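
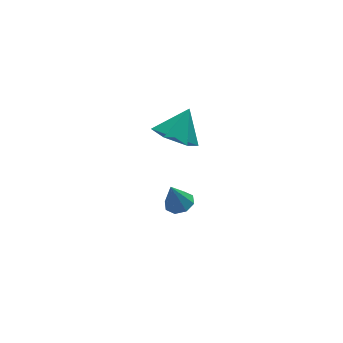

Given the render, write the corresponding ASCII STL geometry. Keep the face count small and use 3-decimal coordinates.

solid 
facet normal -0.549 -0.376 -0.746
outer loop
vertex -2.346 -0.083 1.206
vertex -2.929 -0.5 1.845
vertex -3.115 0.389 1.534
endloop
endfacet
facet normal 0.487 0.867 -0.105
outer loop
vertex -2.346 -0.083 1.206
vertex -3.115 0.389 1.534
vertex -2.171 0.02 2.875
endloop
endfacet
facet normal -0.548 -0.376 -0.747
outer loop
vertex -3.115 0.389 1.534
vertex -2.929 -0.5 1.845
vertex -3.698 -0.028 2.172
endloop
endfacet
facet normal -0.209 0.895 0.394
outer loop
vertex -3.115 0.389 1.534
vertex -3.698 -0.028 2.172
vertex -2.171 0.02 2.875
endloop
endfacet
facet normal -0.549 -0.377 -0.746
outer loop
vertex -3.698 -0.028 2.172
vertex -2.929 -0.5 1.845
vertex -3.511 -0.917 2.484
endloop
endfacet
facet normal -0.413 0.223 0.883
outer loop
vertex -3.698 -0.028 2.172
vertex -3.511 -0.917 2.484
vertex -2.171 0.02 2.875
endloop
endfacet
facet normal -0.549 -0.377 -0.746
outer loop
vertex -3.511 -0.917 2.484
vertex -2.929 -0.5 1.845
vertex -2.742 -1.389 2.156
endloop
endfacet
facet normal 0.079 -0.478 0.875
outer loop
vertex -3.511 -0.917 2.484
vertex -2.742 -1.389 2.156
vertex -2.171 0.02 2.875
endloop
endfacet
facet normal -0.548 -0.377 -0.747
outer loop
vertex -2.742 -1.389 2.156
vertex -2.929 -0.5 1.845
vertex -2.159 -0.972 1.518
endloop
endfacet
facet normal 0.775 -0.507 0.377
outer loop
vertex -2.742 -1.389 2.156
vertex -2.159 -0.972 1.518
vertex -2.171 0.02 2.875
endloop
endfacet
facet normal -0.548 -0.377 -0.746
outer loop
vertex -2.159 -0.972 1.518
vertex -2.929 -0.5 1.845
vertex -2.346 -0.083 1.206
endloop
endfacet
facet normal 0.980 0.166 -0.113
outer loop
vertex -2.159 -0.972 1.518
vertex -2.346 -0.083 1.206
vertex -2.171 0.02 2.875
endloop
endfacet
facet normal 0.283 -0.043 -0.958
outer loop
vertex -2.048 -0.235 -3.159
vertex -2.52 0.134 -3.315
vertex -1.931 0.224 -3.145
endloop
endfacet
facet normal 0.715 -0.203 0.670
outer loop
vertex -2.048 -0.235 -3.159
vertex -1.931 0.224 -3.145
vertex -2.86 0.186 -2.165
endloop
endfacet
facet normal 0.283 -0.044 -0.958
outer loop
vertex -1.931 0.224 -3.145
vertex -2.52 0.134 -3.315
vertex -2.159 0.631 -3.231
endloop
endfacet
facet normal 0.627 0.481 0.613
outer loop
vertex -1.931 0.224 -3.145
vertex -2.159 0.631 -3.231
vertex -2.86 0.186 -2.165
endloop
endfacet
facet normal 0.283 -0.043 -0.958
outer loop
vertex -2.159 0.631 -3.231
vertex -2.52 0.134 -3.315
vertex -2.599 0.747 -3.366
endloop
endfacet
facet normal 0.101 0.893 0.439
outer loop
vertex -2.159 0.631 -3.231
vertex -2.599 0.747 -3.366
vertex -2.86 0.186 -2.165
endloop
endfacet
facet normal 0.282 -0.043 -0.958
outer loop
vertex -2.599 0.747 -3.366
vertex -2.52 0.134 -3.315
vertex -2.993 0.504 -3.471
endloop
endfacet
facet normal -0.556 0.793 0.250
outer loop
vertex -2.599 0.747 -3.366
vertex -2.993 0.504 -3.471
vertex -2.86 0.186 -2.165
endloop
endfacet
facet normal 0.283 -0.043 -0.958
outer loop
vertex -2.993 0.504 -3.471
vertex -2.52 0.134 -3.315
vertex -3.11 0.045 -3.485
endloop
endfacet
facet normal -0.958 0.240 0.156
outer loop
vertex -2.993 0.504 -3.471
vertex -3.11 0.045 -3.485
vertex -2.86 0.186 -2.165
endloop
endfacet
facet normal 0.283 -0.044 -0.958
outer loop
vertex -3.11 0.045 -3.485
vertex -2.52 0.134 -3.315
vertex -2.882 -0.363 -3.399
endloop
endfacet
facet normal -0.871 -0.442 0.212
outer loop
vertex -3.11 0.045 -3.485
vertex -2.882 -0.363 -3.399
vertex -2.86 0.186 -2.165
endloop
endfacet
facet normal 0.283 -0.044 -0.958
outer loop
vertex -2.882 -0.363 -3.399
vertex -2.52 0.134 -3.315
vertex -2.442 -0.478 -3.264
endloop
endfacet
facet normal -0.342 -0.856 0.387
outer loop
vertex -2.882 -0.363 -3.399
vertex -2.442 -0.478 -3.264
vertex -2.86 0.186 -2.165
endloop
endfacet
facet normal 0.282 -0.044 -0.958
outer loop
vertex -2.442 -0.478 -3.264
vertex -2.52 0.134 -3.315
vertex -2.048 -0.235 -3.159
endloop
endfacet
facet normal 0.313 -0.756 0.575
outer loop
vertex -2.442 -0.478 -3.264
vertex -2.048 -0.235 -3.159
vertex -2.86 0.186 -2.165
endloop
endfacet

endsolid


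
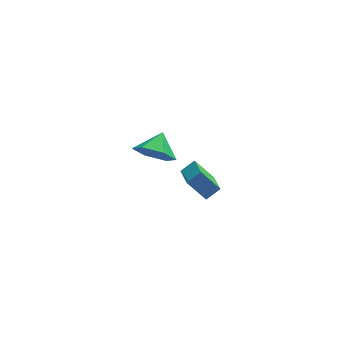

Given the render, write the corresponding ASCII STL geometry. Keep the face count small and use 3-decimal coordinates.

solid 
facet normal -0.792 -0.236 -0.563
outer loop
vertex 0.705 1.018 -3.307
vertex 0.673 2.49 -3.879
vertex 1.51 0.654 -4.288
endloop
endfacet
facet normal 0.020 -0.932 0.362
outer loop
vertex 2.167 0.85 -3.821
vertex 0.705 1.018 -3.307
vertex 1.51 0.654 -4.288
endloop
endfacet
facet normal -0.792 -0.236 -0.563
outer loop
vertex 1.51 0.654 -4.288
vertex 0.673 2.49 -3.879
vertex 1.478 2.127 -4.86
endloop
endfacet
facet normal 0.610 -0.275 -0.743
outer loop
vertex 1.478 2.127 -4.86
vertex 2.167 0.85 -3.821
vertex 1.51 0.654 -4.288
endloop
endfacet
facet normal -0.610 0.275 0.743
outer loop
vertex 0.705 1.018 -3.307
vertex 1.33 2.686 -3.412
vertex 0.673 2.49 -3.879
endloop
endfacet
facet normal 0.020 -0.932 0.361
outer loop
vertex 1.362 1.213 -2.84
vertex 0.705 1.018 -3.307
vertex 2.167 0.85 -3.821
endloop
endfacet
facet normal -0.610 0.275 0.743
outer loop
vertex 1.362 1.213 -2.84
vertex 1.33 2.686 -3.412
vertex 0.705 1.018 -3.307
endloop
endfacet
facet normal -0.021 0.932 -0.362
outer loop
vertex 0.673 2.49 -3.879
vertex 1.33 2.686 -3.412
vertex 1.478 2.127 -4.86
endloop
endfacet
facet normal 0.610 -0.275 -0.743
outer loop
vertex 2.135 2.322 -4.393
vertex 2.167 0.85 -3.821
vertex 1.478 2.127 -4.86
endloop
endfacet
facet normal -0.019 0.932 -0.362
outer loop
vertex 1.478 2.127 -4.86
vertex 1.33 2.686 -3.412
vertex 2.135 2.322 -4.393
endloop
endfacet
facet normal 0.792 0.236 0.563
outer loop
vertex 2.135 2.322 -4.393
vertex 1.362 1.213 -2.84
vertex 2.167 0.85 -3.821
endloop
endfacet
facet normal 0.792 0.236 0.563
outer loop
vertex 1.33 2.686 -3.412
vertex 1.362 1.213 -2.84
vertex 2.135 2.322 -4.393
endloop
endfacet
facet normal -0.425 -0.731 -0.534
outer loop
vertex -0.234 -2.068 1.394
vertex -1.093 -1.657 1.516
vertex -0.55 -1.421 0.76
endloop
endfacet
facet normal 0.932 0.345 -0.112
outer loop
vertex -0.234 -2.068 1.394
vertex -0.55 -1.421 0.76
vertex -0.607 -0.823 2.124
endloop
endfacet
facet normal -0.426 -0.731 -0.534
outer loop
vertex -0.55 -1.421 0.76
vertex -1.093 -1.657 1.516
vertex -1.409 -1.009 0.881
endloop
endfacet
facet normal 0.361 0.859 -0.362
outer loop
vertex -0.55 -1.421 0.76
vertex -1.409 -1.009 0.881
vertex -0.607 -0.823 2.124
endloop
endfacet
facet normal -0.427 -0.731 -0.533
outer loop
vertex -1.409 -1.009 0.881
vertex -1.093 -1.657 1.516
vertex -1.951 -1.245 1.638
endloop
endfacet
facet normal -0.320 0.945 0.065
outer loop
vertex -1.409 -1.009 0.881
vertex -1.951 -1.245 1.638
vertex -0.607 -0.823 2.124
endloop
endfacet
facet normal -0.427 -0.731 -0.533
outer loop
vertex -1.951 -1.245 1.638
vertex -1.093 -1.657 1.516
vertex -1.635 -1.892 2.272
endloop
endfacet
facet normal -0.430 0.516 0.741
outer loop
vertex -1.951 -1.245 1.638
vertex -1.635 -1.892 2.272
vertex -0.607 -0.823 2.124
endloop
endfacet
facet normal -0.427 -0.731 -0.533
outer loop
vertex -1.635 -1.892 2.272
vertex -1.093 -1.657 1.516
vertex -0.777 -2.304 2.15
endloop
endfacet
facet normal 0.141 0.001 0.990
outer loop
vertex -1.635 -1.892 2.272
vertex -0.777 -2.304 2.15
vertex -0.607 -0.823 2.124
endloop
endfacet
facet normal -0.425 -0.731 -0.534
outer loop
vertex -0.777 -2.304 2.15
vertex -1.093 -1.657 1.516
vertex -0.234 -2.068 1.394
endloop
endfacet
facet normal 0.822 -0.084 0.564
outer loop
vertex -0.777 -2.304 2.15
vertex -0.234 -2.068 1.394
vertex -0.607 -0.823 2.124
endloop
endfacet

endsolid


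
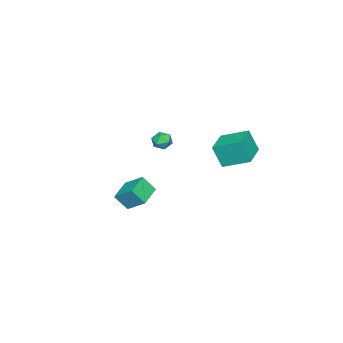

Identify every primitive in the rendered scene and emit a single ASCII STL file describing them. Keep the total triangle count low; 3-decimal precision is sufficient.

solid 
facet normal -0.983 -0.183 0.001
outer loop
vertex -4.518 1.207 -1.38
vertex -4.826 2.862 -0.689
vertex -4.632 1.808 -2.87
endloop
endfacet
facet normal 0.169 -0.909 -0.380
outer loop
vertex -2.754 2.158 -2.871
vertex -4.518 1.207 -1.38
vertex -4.632 1.808 -2.87
endloop
endfacet
facet normal -0.983 -0.183 0.001
outer loop
vertex -4.632 1.808 -2.87
vertex -4.826 2.862 -0.689
vertex -4.939 3.464 -2.178
endloop
endfacet
facet normal -0.070 0.374 -0.925
outer loop
vertex -4.939 3.464 -2.178
vertex -2.754 2.158 -2.871
vertex -4.632 1.808 -2.87
endloop
endfacet
facet normal 0.070 -0.373 0.925
outer loop
vertex -4.518 1.207 -1.38
vertex -2.948 3.212 -0.69
vertex -4.826 2.862 -0.689
endloop
endfacet
facet normal 0.169 -0.909 -0.380
outer loop
vertex -2.641 1.556 -1.382
vertex -4.518 1.207 -1.38
vertex -2.754 2.158 -2.871
endloop
endfacet
facet normal 0.070 -0.373 0.925
outer loop
vertex -2.641 1.556 -1.382
vertex -2.948 3.212 -0.69
vertex -4.518 1.207 -1.38
endloop
endfacet
facet normal -0.169 0.909 0.380
outer loop
vertex -4.826 2.862 -0.689
vertex -2.948 3.212 -0.69
vertex -4.939 3.464 -2.178
endloop
endfacet
facet normal -0.070 0.373 -0.925
outer loop
vertex -3.062 3.813 -2.18
vertex -2.754 2.158 -2.871
vertex -4.939 3.464 -2.178
endloop
endfacet
facet normal -0.169 0.910 0.380
outer loop
vertex -4.939 3.464 -2.178
vertex -2.948 3.212 -0.69
vertex -3.062 3.813 -2.18
endloop
endfacet
facet normal 0.983 0.183 -0.001
outer loop
vertex -3.062 3.813 -2.18
vertex -2.641 1.556 -1.382
vertex -2.754 2.158 -2.871
endloop
endfacet
facet normal 0.983 0.183 -0.001
outer loop
vertex -2.948 3.212 -0.69
vertex -2.641 1.556 -1.382
vertex -3.062 3.813 -2.18
endloop
endfacet
facet normal -0.974 -0.070 0.214
outer loop
vertex 3.116 0.085 -1.262
vertex 2.863 0.776 -2.185
vertex 3.016 -1.062 -2.094
endloop
endfacet
facet normal 0.214 -0.586 0.782
outer loop
vertex 4.477 -0.956 -2.415
vertex 3.116 0.085 -1.262
vertex 3.016 -1.062 -2.094
endloop
endfacet
facet normal -0.974 -0.070 0.215
outer loop
vertex 3.016 -1.062 -2.094
vertex 2.863 0.776 -2.185
vertex 2.763 -0.371 -3.016
endloop
endfacet
facet normal -0.070 -0.807 -0.586
outer loop
vertex 2.763 -0.371 -3.016
vertex 4.477 -0.956 -2.415
vertex 3.016 -1.062 -2.094
endloop
endfacet
facet normal 0.070 0.808 0.585
outer loop
vertex 3.116 0.085 -1.262
vertex 4.324 0.882 -2.506
vertex 2.863 0.776 -2.185
endloop
endfacet
facet normal 0.215 -0.585 0.782
outer loop
vertex 4.577 0.191 -1.584
vertex 3.116 0.085 -1.262
vertex 4.477 -0.956 -2.415
endloop
endfacet
facet normal 0.071 0.807 0.586
outer loop
vertex 4.577 0.191 -1.584
vertex 4.324 0.882 -2.506
vertex 3.116 0.085 -1.262
endloop
endfacet
facet normal -0.214 0.585 -0.782
outer loop
vertex 2.863 0.776 -2.185
vertex 4.324 0.882 -2.506
vertex 2.763 -0.371 -3.016
endloop
endfacet
facet normal -0.070 -0.808 -0.585
outer loop
vertex 4.224 -0.265 -3.338
vertex 4.477 -0.956 -2.415
vertex 2.763 -0.371 -3.016
endloop
endfacet
facet normal -0.215 0.586 -0.782
outer loop
vertex 2.763 -0.371 -3.016
vertex 4.324 0.882 -2.506
vertex 4.224 -0.265 -3.338
endloop
endfacet
facet normal 0.974 0.070 -0.214
outer loop
vertex 4.224 -0.265 -3.338
vertex 4.577 0.191 -1.584
vertex 4.477 -0.956 -2.415
endloop
endfacet
facet normal 0.974 0.071 -0.214
outer loop
vertex 4.324 0.882 -2.506
vertex 4.577 0.191 -1.584
vertex 4.224 -0.265 -3.338
endloop
endfacet
facet normal -0.805 0.577 0.136
outer loop
vertex -4.035 -1.709 -2.49
vertex -4.4 -2.27 -2.269
vertex -4.041 -1.878 -1.806
endloop
endfacet
facet normal -0.204 0.951 0.233
outer loop
vertex -4.035 -1.709 -2.49
vertex -4.041 -1.878 -1.806
vertex -3.441 -1.674 -2.113
endloop
endfacet
facet normal 0.179 0.913 -0.367
outer loop
vertex -4.035 -1.709 -2.49
vertex -3.441 -1.674 -2.113
vertex -3.428 -1.939 -2.765
endloop
endfacet
facet normal -0.184 0.515 -0.837
outer loop
vertex -4.035 -1.709 -2.49
vertex -3.428 -1.939 -2.765
vertex -4.021 -2.308 -2.862
endloop
endfacet
facet normal -0.792 0.308 -0.526
outer loop
vertex -4.035 -1.709 -2.49
vertex -4.021 -2.308 -2.862
vertex -4.4 -2.27 -2.269
endloop
endfacet
facet normal 0.168 0.637 0.752
outer loop
vertex -3.441 -1.674 -2.113
vertex -4.041 -1.878 -1.806
vertex -3.439 -2.212 -1.658
endloop
endfacet
facet normal -0.803 0.033 0.595
outer loop
vertex -4.041 -1.878 -1.806
vertex -4.4 -2.27 -2.269
vertex -4.032 -2.581 -1.755
endloop
endfacet
facet normal -0.782 -0.404 -0.474
outer loop
vertex -4.4 -2.27 -2.269
vertex -4.021 -2.308 -2.862
vertex -4.019 -2.846 -2.407
endloop
endfacet
facet normal 0.202 -0.068 -0.977
outer loop
vertex -4.021 -2.308 -2.862
vertex -3.428 -1.939 -2.765
vertex -3.419 -2.642 -2.714
endloop
endfacet
facet normal 0.789 0.574 -0.218
outer loop
vertex -3.428 -1.939 -2.765
vertex -3.441 -1.674 -2.113
vertex -3.06 -2.25 -2.251
endloop
endfacet
facet normal 0.184 -0.515 0.837
outer loop
vertex -3.425 -2.811 -2.03
vertex -3.439 -2.212 -1.658
vertex -4.032 -2.581 -1.755
endloop
endfacet
facet normal -0.179 -0.913 0.367
outer loop
vertex -3.425 -2.811 -2.03
vertex -4.032 -2.581 -1.755
vertex -4.019 -2.846 -2.407
endloop
endfacet
facet normal 0.204 -0.951 -0.233
outer loop
vertex -3.425 -2.811 -2.03
vertex -4.019 -2.846 -2.407
vertex -3.419 -2.642 -2.714
endloop
endfacet
facet normal 0.805 -0.577 -0.136
outer loop
vertex -3.425 -2.811 -2.03
vertex -3.419 -2.642 -2.714
vertex -3.06 -2.25 -2.251
endloop
endfacet
facet normal 0.792 -0.308 0.526
outer loop
vertex -3.425 -2.811 -2.03
vertex -3.06 -2.25 -2.251
vertex -3.439 -2.212 -1.658
endloop
endfacet
facet normal -0.202 0.068 0.977
outer loop
vertex -4.032 -2.581 -1.755
vertex -3.439 -2.212 -1.658
vertex -4.041 -1.878 -1.806
endloop
endfacet
facet normal -0.789 -0.574 0.218
outer loop
vertex -4.019 -2.846 -2.407
vertex -4.032 -2.581 -1.755
vertex -4.4 -2.27 -2.269
endloop
endfacet
facet normal -0.168 -0.637 -0.752
outer loop
vertex -3.419 -2.642 -2.714
vertex -4.019 -2.846 -2.407
vertex -4.021 -2.308 -2.862
endloop
endfacet
facet normal 0.803 -0.033 -0.595
outer loop
vertex -3.06 -2.25 -2.251
vertex -3.419 -2.642 -2.714
vertex -3.428 -1.939 -2.765
endloop
endfacet
facet normal 0.782 0.404 0.474
outer loop
vertex -3.439 -2.212 -1.658
vertex -3.06 -2.25 -2.251
vertex -3.441 -1.674 -2.113
endloop
endfacet

endsolid


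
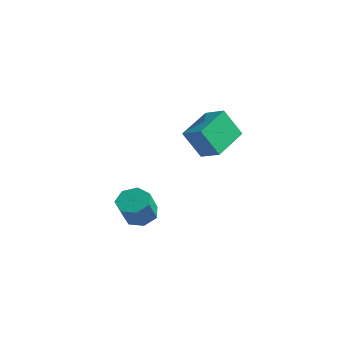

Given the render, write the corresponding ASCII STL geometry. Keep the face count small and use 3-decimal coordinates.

solid 
facet normal -0.358 -0.351 0.865
outer loop
vertex 2.687 -0.259 2.889
vertex 2.378 1.397 3.433
vertex 1.706 -0.303 2.465
endloop
endfacet
facet normal 0.175 -0.936 -0.307
outer loop
vertex 2.242 0.223 1.167
vertex 2.687 -0.259 2.889
vertex 1.706 -0.303 2.465
endloop
endfacet
facet normal -0.358 -0.351 0.865
outer loop
vertex 1.706 -0.303 2.465
vertex 2.378 1.397 3.433
vertex 1.396 1.353 3.009
endloop
endfacet
facet normal -0.917 -0.042 -0.396
outer loop
vertex 1.396 1.353 3.009
vertex 2.242 0.223 1.167
vertex 1.706 -0.303 2.465
endloop
endfacet
facet normal 0.918 0.041 0.396
outer loop
vertex 2.687 -0.259 2.889
vertex 2.914 1.923 2.135
vertex 2.378 1.397 3.433
endloop
endfacet
facet normal 0.174 -0.936 -0.307
outer loop
vertex 3.224 0.267 1.591
vertex 2.687 -0.259 2.889
vertex 2.242 0.223 1.167
endloop
endfacet
facet normal 0.917 0.042 0.396
outer loop
vertex 3.224 0.267 1.591
vertex 2.914 1.923 2.135
vertex 2.687 -0.259 2.889
endloop
endfacet
facet normal -0.175 0.936 0.307
outer loop
vertex 2.378 1.397 3.433
vertex 2.914 1.923 2.135
vertex 1.396 1.353 3.009
endloop
endfacet
facet normal -0.917 -0.041 -0.396
outer loop
vertex 1.933 1.879 1.711
vertex 2.242 0.223 1.167
vertex 1.396 1.353 3.009
endloop
endfacet
facet normal -0.175 0.936 0.307
outer loop
vertex 1.396 1.353 3.009
vertex 2.914 1.923 2.135
vertex 1.933 1.879 1.711
endloop
endfacet
facet normal 0.358 0.351 -0.865
outer loop
vertex 1.933 1.879 1.711
vertex 3.224 0.267 1.591
vertex 2.242 0.223 1.167
endloop
endfacet
facet normal 0.358 0.351 -0.865
outer loop
vertex 2.914 1.923 2.135
vertex 3.224 0.267 1.591
vertex 1.933 1.879 1.711
endloop
endfacet
facet normal -0.213 0.517 -0.829
outer loop
vertex 3.053 -3.758 -1.007
vertex 2.512 -3.416 -0.655
vertex 3.213 -3.22 -0.713
endloop
endfacet
facet normal 0.944 -0.110 -0.312
outer loop
vertex 3.053 -3.758 -1.007
vertex 3.213 -3.22 -0.713
vertex 3.329 -4.425 0.062
endloop
endfacet
facet normal 0.944 -0.110 -0.312
outer loop
vertex 3.329 -4.425 0.062
vertex 3.213 -3.22 -0.713
vertex 3.489 -3.887 0.356
endloop
endfacet
facet normal 0.215 -0.517 0.829
outer loop
vertex 3.329 -4.425 0.062
vertex 3.489 -3.887 0.356
vertex 2.788 -4.084 0.415
endloop
endfacet
facet normal -0.213 0.517 -0.829
outer loop
vertex 3.213 -3.22 -0.713
vertex 2.512 -3.416 -0.655
vertex 2.845 -2.83 -0.375
endloop
endfacet
facet normal 0.786 0.595 0.169
outer loop
vertex 3.213 -3.22 -0.713
vertex 2.845 -2.83 -0.375
vertex 3.489 -3.887 0.356
endloop
endfacet
facet normal 0.786 0.595 0.169
outer loop
vertex 3.489 -3.887 0.356
vertex 2.845 -2.83 -0.375
vertex 3.121 -3.497 0.694
endloop
endfacet
facet normal 0.215 -0.516 0.829
outer loop
vertex 3.489 -3.887 0.356
vertex 3.121 -3.497 0.694
vertex 2.788 -4.084 0.415
endloop
endfacet
facet normal -0.215 0.518 -0.828
outer loop
vertex 2.845 -2.83 -0.375
vertex 2.512 -3.416 -0.655
vertex 2.227 -2.882 -0.247
endloop
endfacet
facet normal 0.036 0.852 0.522
outer loop
vertex 2.845 -2.83 -0.375
vertex 2.227 -2.882 -0.247
vertex 3.121 -3.497 0.694
endloop
endfacet
facet normal 0.036 0.852 0.522
outer loop
vertex 3.121 -3.497 0.694
vertex 2.227 -2.882 -0.247
vertex 2.503 -3.549 0.822
endloop
endfacet
facet normal 0.215 -0.516 0.829
outer loop
vertex 3.121 -3.497 0.694
vertex 2.503 -3.549 0.822
vertex 2.788 -4.084 0.415
endloop
endfacet
facet normal -0.215 0.518 -0.828
outer loop
vertex 2.227 -2.882 -0.247
vertex 2.512 -3.416 -0.655
vertex 1.823 -3.336 -0.426
endloop
endfacet
facet normal -0.740 0.468 0.483
outer loop
vertex 2.227 -2.882 -0.247
vertex 1.823 -3.336 -0.426
vertex 2.503 -3.549 0.822
endloop
endfacet
facet normal -0.740 0.468 0.483
outer loop
vertex 2.503 -3.549 0.822
vertex 1.823 -3.336 -0.426
vertex 2.099 -4.003 0.643
endloop
endfacet
facet normal 0.214 -0.517 0.829
outer loop
vertex 2.503 -3.549 0.822
vertex 2.099 -4.003 0.643
vertex 2.788 -4.084 0.415
endloop
endfacet
facet normal -0.215 0.517 -0.829
outer loop
vertex 1.823 -3.336 -0.426
vertex 2.512 -3.416 -0.655
vertex 1.938 -3.851 -0.777
endloop
endfacet
facet normal -0.960 -0.269 0.080
outer loop
vertex 1.823 -3.336 -0.426
vertex 1.938 -3.851 -0.777
vertex 2.099 -4.003 0.643
endloop
endfacet
facet normal -0.960 -0.269 0.080
outer loop
vertex 2.099 -4.003 0.643
vertex 1.938 -3.851 -0.777
vertex 2.214 -4.518 0.292
endloop
endfacet
facet normal 0.213 -0.517 0.829
outer loop
vertex 2.099 -4.003 0.643
vertex 2.214 -4.518 0.292
vertex 2.788 -4.084 0.415
endloop
endfacet
facet normal -0.216 0.517 -0.828
outer loop
vertex 1.938 -3.851 -0.777
vertex 2.512 -3.416 -0.655
vertex 2.485 -4.038 -1.036
endloop
endfacet
facet normal -0.456 -0.803 -0.383
outer loop
vertex 1.938 -3.851 -0.777
vertex 2.485 -4.038 -1.036
vertex 2.214 -4.518 0.292
endloop
endfacet
facet normal -0.457 -0.803 -0.383
outer loop
vertex 2.214 -4.518 0.292
vertex 2.485 -4.038 -1.036
vertex 2.762 -4.706 0.033
endloop
endfacet
facet normal 0.214 -0.518 0.828
outer loop
vertex 2.214 -4.518 0.292
vertex 2.762 -4.706 0.033
vertex 2.788 -4.084 0.415
endloop
endfacet
facet normal -0.213 0.517 -0.829
outer loop
vertex 2.485 -4.038 -1.036
vertex 2.512 -3.416 -0.655
vertex 3.053 -3.758 -1.007
endloop
endfacet
facet normal 0.390 -0.732 -0.559
outer loop
vertex 2.485 -4.038 -1.036
vertex 3.053 -3.758 -1.007
vertex 2.762 -4.706 0.033
endloop
endfacet
facet normal 0.391 -0.732 -0.558
outer loop
vertex 2.762 -4.706 0.033
vertex 3.053 -3.758 -1.007
vertex 3.329 -4.425 0.062
endloop
endfacet
facet normal 0.214 -0.518 0.828
outer loop
vertex 2.762 -4.706 0.033
vertex 3.329 -4.425 0.062
vertex 2.788 -4.084 0.415
endloop
endfacet

endsolid


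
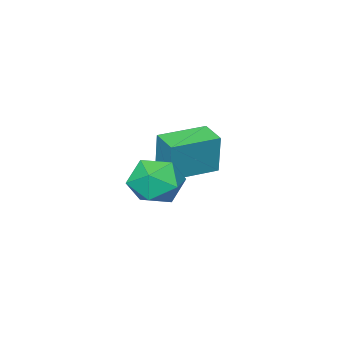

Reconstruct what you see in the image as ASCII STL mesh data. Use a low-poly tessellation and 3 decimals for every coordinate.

solid 
facet normal -0.954 0.297 0.031
outer loop
vertex -2.585 -1.97 1.68
vertex -2.231 -0.816 1.506
vertex -2.721 -2.211 -0.2
endloop
endfacet
facet normal -0.290 -0.946 0.142
outer loop
vertex -0.689 -2.844 -0.266
vertex -2.585 -1.97 1.68
vertex -2.721 -2.211 -0.2
endloop
endfacet
facet normal -0.954 0.297 0.031
outer loop
vertex -2.721 -2.211 -0.2
vertex -2.231 -0.816 1.506
vertex -2.367 -1.057 -0.374
endloop
endfacet
facet normal -0.072 -0.127 -0.989
outer loop
vertex -2.367 -1.057 -0.374
vertex -0.689 -2.844 -0.266
vertex -2.721 -2.211 -0.2
endloop
endfacet
facet normal 0.072 0.127 0.989
outer loop
vertex -2.585 -1.97 1.68
vertex -0.199 -1.449 1.44
vertex -2.231 -0.816 1.506
endloop
endfacet
facet normal -0.290 -0.946 0.142
outer loop
vertex -0.553 -2.603 1.614
vertex -2.585 -1.97 1.68
vertex -0.689 -2.844 -0.266
endloop
endfacet
facet normal 0.072 0.127 0.989
outer loop
vertex -0.553 -2.603 1.614
vertex -0.199 -1.449 1.44
vertex -2.585 -1.97 1.68
endloop
endfacet
facet normal 0.290 0.946 -0.142
outer loop
vertex -2.231 -0.816 1.506
vertex -0.199 -1.449 1.44
vertex -2.367 -1.057 -0.374
endloop
endfacet
facet normal -0.072 -0.127 -0.989
outer loop
vertex -0.335 -1.69 -0.44
vertex -0.689 -2.844 -0.266
vertex -2.367 -1.057 -0.374
endloop
endfacet
facet normal 0.290 0.946 -0.142
outer loop
vertex -2.367 -1.057 -0.374
vertex -0.199 -1.449 1.44
vertex -0.335 -1.69 -0.44
endloop
endfacet
facet normal 0.954 -0.297 -0.031
outer loop
vertex -0.335 -1.69 -0.44
vertex -0.553 -2.603 1.614
vertex -0.689 -2.844 -0.266
endloop
endfacet
facet normal 0.954 -0.297 -0.031
outer loop
vertex -0.199 -1.449 1.44
vertex -0.553 -2.603 1.614
vertex -0.335 -1.69 -0.44
endloop
endfacet
facet normal 0.140 0.738 0.660
outer loop
vertex 2.554 1.746 1.428
vertex 2.142 1.048 2.297
vertex 3.302 1.056 2.041
endloop
endfacet
facet normal 0.614 0.779 0.127
outer loop
vertex 2.554 1.746 1.428
vertex 3.302 1.056 2.041
vertex 3.417 1.157 0.863
endloop
endfacet
facet normal 0.253 0.837 -0.486
outer loop
vertex 2.554 1.746 1.428
vertex 3.417 1.157 0.863
vertex 2.328 1.212 0.391
endloop
endfacet
facet normal -0.445 0.832 -0.331
outer loop
vertex 2.554 1.746 1.428
vertex 2.328 1.212 0.391
vertex 1.54 1.144 1.278
endloop
endfacet
facet normal -0.514 0.771 0.376
outer loop
vertex 2.554 1.746 1.428
vertex 1.54 1.144 1.278
vertex 2.142 1.048 2.297
endloop
endfacet
facet normal 0.980 0.167 0.110
outer loop
vertex 3.417 1.157 0.863
vertex 3.302 1.056 2.041
vertex 3.54 0.096 1.382
endloop
endfacet
facet normal 0.214 0.101 0.972
outer loop
vertex 3.302 1.056 2.041
vertex 2.142 1.048 2.297
vertex 2.752 0.028 2.269
endloop
endfacet
facet normal -0.844 0.153 0.513
outer loop
vertex 2.142 1.048 2.297
vertex 1.54 1.144 1.278
vertex 1.663 0.083 1.797
endloop
endfacet
facet normal -0.733 0.252 -0.632
outer loop
vertex 1.54 1.144 1.278
vertex 2.328 1.212 0.391
vertex 1.778 0.184 0.619
endloop
endfacet
facet normal 0.395 0.260 -0.881
outer loop
vertex 2.328 1.212 0.391
vertex 3.417 1.157 0.863
vertex 2.938 0.192 0.363
endloop
endfacet
facet normal 0.445 -0.832 0.331
outer loop
vertex 2.526 -0.506 1.232
vertex 3.54 0.096 1.382
vertex 2.752 0.028 2.269
endloop
endfacet
facet normal -0.253 -0.837 0.486
outer loop
vertex 2.526 -0.506 1.232
vertex 2.752 0.028 2.269
vertex 1.663 0.083 1.797
endloop
endfacet
facet normal -0.614 -0.779 -0.127
outer loop
vertex 2.526 -0.506 1.232
vertex 1.663 0.083 1.797
vertex 1.778 0.184 0.619
endloop
endfacet
facet normal -0.140 -0.738 -0.660
outer loop
vertex 2.526 -0.506 1.232
vertex 1.778 0.184 0.619
vertex 2.938 0.192 0.363
endloop
endfacet
facet normal 0.514 -0.771 -0.376
outer loop
vertex 2.526 -0.506 1.232
vertex 2.938 0.192 0.363
vertex 3.54 0.096 1.382
endloop
endfacet
facet normal 0.733 -0.252 0.632
outer loop
vertex 2.752 0.028 2.269
vertex 3.54 0.096 1.382
vertex 3.302 1.056 2.041
endloop
endfacet
facet normal -0.395 -0.260 0.881
outer loop
vertex 1.663 0.083 1.797
vertex 2.752 0.028 2.269
vertex 2.142 1.048 2.297
endloop
endfacet
facet normal -0.980 -0.167 -0.110
outer loop
vertex 1.778 0.184 0.619
vertex 1.663 0.083 1.797
vertex 1.54 1.144 1.278
endloop
endfacet
facet normal -0.214 -0.101 -0.972
outer loop
vertex 2.938 0.192 0.363
vertex 1.778 0.184 0.619
vertex 2.328 1.212 0.391
endloop
endfacet
facet normal 0.844 -0.153 -0.513
outer loop
vertex 3.54 0.096 1.382
vertex 2.938 0.192 0.363
vertex 3.417 1.157 0.863
endloop
endfacet

endsolid


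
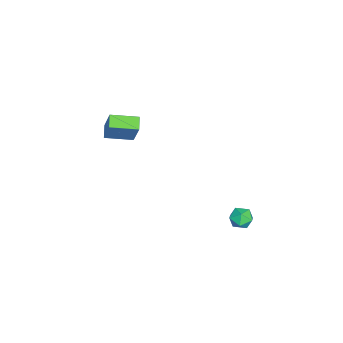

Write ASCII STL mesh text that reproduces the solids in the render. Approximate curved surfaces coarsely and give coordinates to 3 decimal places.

solid 
facet normal -0.886 -0.125 0.446
outer loop
vertex -2.039 -3.277 2.882
vertex -2.374 -1.828 2.622
vertex -2.713 -3.695 1.424
endloop
endfacet
facet normal 0.223 -0.960 0.172
outer loop
vertex -1.986 -3.592 1.058
vertex -2.039 -3.277 2.882
vertex -2.713 -3.695 1.424
endloop
endfacet
facet normal -0.887 -0.125 0.445
outer loop
vertex -2.713 -3.695 1.424
vertex -2.374 -1.828 2.622
vertex -3.048 -2.246 1.163
endloop
endfacet
facet normal -0.406 -0.252 -0.878
outer loop
vertex -3.048 -2.246 1.163
vertex -1.986 -3.592 1.058
vertex -2.713 -3.695 1.424
endloop
endfacet
facet normal 0.407 0.252 0.878
outer loop
vertex -2.039 -3.277 2.882
vertex -1.647 -1.725 2.256
vertex -2.374 -1.828 2.622
endloop
endfacet
facet normal 0.222 -0.960 0.172
outer loop
vertex -1.312 -3.174 2.517
vertex -2.039 -3.277 2.882
vertex -1.986 -3.592 1.058
endloop
endfacet
facet normal 0.405 0.252 0.879
outer loop
vertex -1.312 -3.174 2.517
vertex -1.647 -1.725 2.256
vertex -2.039 -3.277 2.882
endloop
endfacet
facet normal -0.223 0.960 -0.172
outer loop
vertex -2.374 -1.828 2.622
vertex -1.647 -1.725 2.256
vertex -3.048 -2.246 1.163
endloop
endfacet
facet normal -0.406 -0.251 -0.879
outer loop
vertex -2.321 -2.143 0.798
vertex -1.986 -3.592 1.058
vertex -3.048 -2.246 1.163
endloop
endfacet
facet normal -0.222 0.960 -0.172
outer loop
vertex -3.048 -2.246 1.163
vertex -1.647 -1.725 2.256
vertex -2.321 -2.143 0.798
endloop
endfacet
facet normal 0.887 0.125 -0.445
outer loop
vertex -2.321 -2.143 0.798
vertex -1.312 -3.174 2.517
vertex -1.986 -3.592 1.058
endloop
endfacet
facet normal 0.887 0.125 -0.446
outer loop
vertex -1.647 -1.725 2.256
vertex -1.312 -3.174 2.517
vertex -2.321 -2.143 0.798
endloop
endfacet
facet normal 0.157 0.922 -0.355
outer loop
vertex 2.913 4.269 -0.524
vertex 2.336 4.475 -0.244
vertex 2.911 4.511 0.104
endloop
endfacet
facet normal 0.775 0.590 -0.225
outer loop
vertex 2.913 4.269 -0.524
vertex 2.911 4.511 0.104
vertex 3.28 3.969 -0.046
endloop
endfacet
facet normal 0.790 -0.011 -0.613
outer loop
vertex 2.913 4.269 -0.524
vertex 3.28 3.969 -0.046
vertex 2.932 3.597 -0.487
endloop
endfacet
facet normal 0.180 -0.049 -0.983
outer loop
vertex 2.913 4.269 -0.524
vertex 2.932 3.597 -0.487
vertex 2.35 3.91 -0.609
endloop
endfacet
facet normal -0.212 0.527 -0.823
outer loop
vertex 2.913 4.269 -0.524
vertex 2.35 3.91 -0.609
vertex 2.336 4.475 -0.244
endloop
endfacet
facet normal 0.787 0.407 0.464
outer loop
vertex 3.28 3.969 -0.046
vertex 2.911 4.511 0.104
vertex 2.93 3.99 0.529
endloop
endfacet
facet normal -0.212 0.944 0.253
outer loop
vertex 2.911 4.511 0.104
vertex 2.336 4.475 -0.244
vertex 2.348 4.303 0.407
endloop
endfacet
facet normal -0.808 0.305 -0.503
outer loop
vertex 2.336 4.475 -0.244
vertex 2.35 3.91 -0.609
vertex 2.0 3.931 -0.034
endloop
endfacet
facet normal -0.177 -0.626 -0.759
outer loop
vertex 2.35 3.91 -0.609
vertex 2.932 3.597 -0.487
vertex 2.369 3.389 -0.184
endloop
endfacet
facet normal 0.810 -0.563 -0.164
outer loop
vertex 2.932 3.597 -0.487
vertex 3.28 3.969 -0.046
vertex 2.944 3.425 0.164
endloop
endfacet
facet normal -0.180 0.049 0.983
outer loop
vertex 2.367 3.631 0.444
vertex 2.93 3.99 0.529
vertex 2.348 4.303 0.407
endloop
endfacet
facet normal -0.790 0.011 0.613
outer loop
vertex 2.367 3.631 0.444
vertex 2.348 4.303 0.407
vertex 2.0 3.931 -0.034
endloop
endfacet
facet normal -0.775 -0.590 0.225
outer loop
vertex 2.367 3.631 0.444
vertex 2.0 3.931 -0.034
vertex 2.369 3.389 -0.184
endloop
endfacet
facet normal -0.157 -0.922 0.355
outer loop
vertex 2.367 3.631 0.444
vertex 2.369 3.389 -0.184
vertex 2.944 3.425 0.164
endloop
endfacet
facet normal 0.212 -0.527 0.823
outer loop
vertex 2.367 3.631 0.444
vertex 2.944 3.425 0.164
vertex 2.93 3.99 0.529
endloop
endfacet
facet normal 0.177 0.626 0.759
outer loop
vertex 2.348 4.303 0.407
vertex 2.93 3.99 0.529
vertex 2.911 4.511 0.104
endloop
endfacet
facet normal -0.810 0.563 0.164
outer loop
vertex 2.0 3.931 -0.034
vertex 2.348 4.303 0.407
vertex 2.336 4.475 -0.244
endloop
endfacet
facet normal -0.787 -0.407 -0.464
outer loop
vertex 2.369 3.389 -0.184
vertex 2.0 3.931 -0.034
vertex 2.35 3.91 -0.609
endloop
endfacet
facet normal 0.212 -0.944 -0.253
outer loop
vertex 2.944 3.425 0.164
vertex 2.369 3.389 -0.184
vertex 2.932 3.597 -0.487
endloop
endfacet
facet normal 0.808 -0.305 0.503
outer loop
vertex 2.93 3.99 0.529
vertex 2.944 3.425 0.164
vertex 3.28 3.969 -0.046
endloop
endfacet

endsolid


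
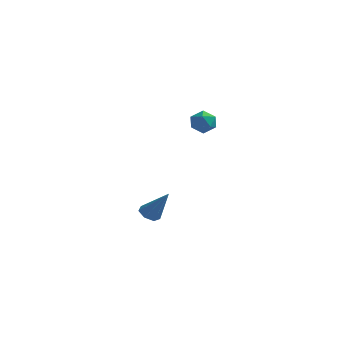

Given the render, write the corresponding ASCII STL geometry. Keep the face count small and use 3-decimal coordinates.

solid 
facet normal -0.553 0.002 -0.833
outer loop
vertex -0.495 1.821 -4.977
vertex -0.956 2.312 -4.67
vertex -0.348 2.439 -5.073
endloop
endfacet
facet normal 0.929 -0.262 -0.262
outer loop
vertex -0.495 1.821 -4.977
vertex -0.348 2.439 -5.073
vertex 0.236 2.308 -2.87
endloop
endfacet
facet normal -0.553 0.001 -0.833
outer loop
vertex -0.348 2.439 -5.073
vertex -0.956 2.312 -4.67
vertex -0.659 2.961 -4.866
endloop
endfacet
facet normal 0.811 0.556 -0.182
outer loop
vertex -0.348 2.439 -5.073
vertex -0.659 2.961 -4.866
vertex 0.236 2.308 -2.87
endloop
endfacet
facet normal -0.552 0.001 -0.834
outer loop
vertex -0.659 2.961 -4.866
vertex -0.956 2.312 -4.67
vertex -1.194 2.995 -4.512
endloop
endfacet
facet normal 0.206 0.954 0.220
outer loop
vertex -0.659 2.961 -4.866
vertex -1.194 2.995 -4.512
vertex 0.236 2.308 -2.87
endloop
endfacet
facet normal -0.552 0.001 -0.834
outer loop
vertex -1.194 2.995 -4.512
vertex -0.956 2.312 -4.67
vertex -1.55 2.514 -4.277
endloop
endfacet
facet normal -0.432 0.634 0.642
outer loop
vertex -1.194 2.995 -4.512
vertex -1.55 2.514 -4.277
vertex 0.236 2.308 -2.87
endloop
endfacet
facet normal -0.551 0.002 -0.834
outer loop
vertex -1.55 2.514 -4.277
vertex -0.956 2.312 -4.67
vertex -1.459 1.882 -4.339
endloop
endfacet
facet normal -0.622 -0.165 0.765
outer loop
vertex -1.55 2.514 -4.277
vertex -1.459 1.882 -4.339
vertex 0.236 2.308 -2.87
endloop
endfacet
facet normal -0.551 0.003 -0.834
outer loop
vertex -1.459 1.882 -4.339
vertex -0.956 2.312 -4.67
vertex -0.99 1.573 -4.65
endloop
endfacet
facet normal -0.222 -0.838 0.499
outer loop
vertex -1.459 1.882 -4.339
vertex -0.99 1.573 -4.65
vertex 0.236 2.308 -2.87
endloop
endfacet
facet normal -0.552 0.003 -0.834
outer loop
vertex -0.99 1.573 -4.65
vertex -0.956 2.312 -4.67
vertex -0.495 1.821 -4.977
endloop
endfacet
facet normal 0.469 -0.882 0.041
outer loop
vertex -0.99 1.573 -4.65
vertex -0.495 1.821 -4.977
vertex 0.236 2.308 -2.87
endloop
endfacet
facet normal 0.393 0.640 0.660
outer loop
vertex 2.898 1.984 3.744
vertex 2.559 1.534 4.382
vertex 3.34 1.348 4.098
endloop
endfacet
facet normal 0.799 0.597 0.076
outer loop
vertex 2.898 1.984 3.744
vertex 3.34 1.348 4.098
vertex 3.344 1.45 3.253
endloop
endfacet
facet normal 0.398 0.779 -0.485
outer loop
vertex 2.898 1.984 3.744
vertex 3.344 1.45 3.253
vertex 2.565 1.699 3.014
endloop
endfacet
facet normal -0.257 0.934 -0.248
outer loop
vertex 2.898 1.984 3.744
vertex 2.565 1.699 3.014
vertex 2.08 1.751 3.713
endloop
endfacet
facet normal -0.259 0.849 0.461
outer loop
vertex 2.898 1.984 3.744
vertex 2.08 1.751 3.713
vertex 2.559 1.534 4.382
endloop
endfacet
facet normal 0.996 -0.084 -0.005
outer loop
vertex 3.344 1.45 3.253
vertex 3.34 1.348 4.098
vertex 3.28 0.669 3.587
endloop
endfacet
facet normal 0.339 -0.013 0.941
outer loop
vertex 3.34 1.348 4.098
vertex 2.559 1.534 4.382
vertex 2.795 0.721 4.286
endloop
endfacet
facet normal -0.717 0.323 0.618
outer loop
vertex 2.559 1.534 4.382
vertex 2.08 1.751 3.713
vertex 2.016 0.97 4.047
endloop
endfacet
facet normal -0.713 0.461 -0.529
outer loop
vertex 2.08 1.751 3.713
vertex 2.565 1.699 3.014
vertex 2.02 1.072 3.202
endloop
endfacet
facet normal 0.347 0.209 -0.914
outer loop
vertex 2.565 1.699 3.014
vertex 3.344 1.45 3.253
vertex 2.801 0.886 2.918
endloop
endfacet
facet normal 0.257 -0.934 0.248
outer loop
vertex 2.462 0.436 3.556
vertex 3.28 0.669 3.587
vertex 2.795 0.721 4.286
endloop
endfacet
facet normal -0.398 -0.779 0.485
outer loop
vertex 2.462 0.436 3.556
vertex 2.795 0.721 4.286
vertex 2.016 0.97 4.047
endloop
endfacet
facet normal -0.799 -0.597 -0.076
outer loop
vertex 2.462 0.436 3.556
vertex 2.016 0.97 4.047
vertex 2.02 1.072 3.202
endloop
endfacet
facet normal -0.393 -0.640 -0.660
outer loop
vertex 2.462 0.436 3.556
vertex 2.02 1.072 3.202
vertex 2.801 0.886 2.918
endloop
endfacet
facet normal 0.259 -0.849 -0.461
outer loop
vertex 2.462 0.436 3.556
vertex 2.801 0.886 2.918
vertex 3.28 0.669 3.587
endloop
endfacet
facet normal 0.713 -0.461 0.529
outer loop
vertex 2.795 0.721 4.286
vertex 3.28 0.669 3.587
vertex 3.34 1.348 4.098
endloop
endfacet
facet normal -0.347 -0.209 0.914
outer loop
vertex 2.016 0.97 4.047
vertex 2.795 0.721 4.286
vertex 2.559 1.534 4.382
endloop
endfacet
facet normal -0.996 0.084 0.005
outer loop
vertex 2.02 1.072 3.202
vertex 2.016 0.97 4.047
vertex 2.08 1.751 3.713
endloop
endfacet
facet normal -0.339 0.013 -0.941
outer loop
vertex 2.801 0.886 2.918
vertex 2.02 1.072 3.202
vertex 2.565 1.699 3.014
endloop
endfacet
facet normal 0.717 -0.323 -0.618
outer loop
vertex 3.28 0.669 3.587
vertex 2.801 0.886 2.918
vertex 3.344 1.45 3.253
endloop
endfacet

endsolid


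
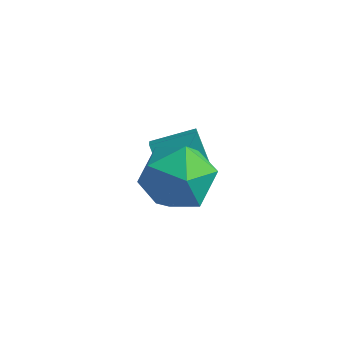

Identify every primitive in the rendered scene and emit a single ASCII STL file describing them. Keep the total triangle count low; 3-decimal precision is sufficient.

solid 
facet normal -0.678 -0.694 -0.242
outer loop
vertex -2.337 0.683 -3.899
vertex -3.279 1.166 -2.647
vertex -2.744 1.267 -4.432
endloop
endfacet
facet normal 0.575 -0.295 -0.763
outer loop
vertex -1.741 2.294 -4.073
vertex -2.337 0.683 -3.899
vertex -2.744 1.267 -4.432
endloop
endfacet
facet normal -0.677 -0.694 -0.242
outer loop
vertex -2.744 1.267 -4.432
vertex -3.279 1.166 -2.647
vertex -3.687 1.75 -3.18
endloop
endfacet
facet normal -0.458 0.657 -0.599
outer loop
vertex -3.687 1.75 -3.18
vertex -1.741 2.294 -4.073
vertex -2.744 1.267 -4.432
endloop
endfacet
facet normal 0.459 -0.657 0.598
outer loop
vertex -2.337 0.683 -3.899
vertex -2.276 2.193 -2.288
vertex -3.279 1.166 -2.647
endloop
endfacet
facet normal 0.575 -0.295 -0.763
outer loop
vertex -1.333 1.71 -3.54
vertex -2.337 0.683 -3.899
vertex -1.741 2.294 -4.073
endloop
endfacet
facet normal 0.458 -0.657 0.599
outer loop
vertex -1.333 1.71 -3.54
vertex -2.276 2.193 -2.288
vertex -2.337 0.683 -3.899
endloop
endfacet
facet normal -0.575 0.295 0.763
outer loop
vertex -3.279 1.166 -2.647
vertex -2.276 2.193 -2.288
vertex -3.687 1.75 -3.18
endloop
endfacet
facet normal -0.458 0.657 -0.598
outer loop
vertex -2.683 2.777 -2.821
vertex -1.741 2.294 -4.073
vertex -3.687 1.75 -3.18
endloop
endfacet
facet normal -0.575 0.295 0.763
outer loop
vertex -3.687 1.75 -3.18
vertex -2.276 2.193 -2.288
vertex -2.683 2.777 -2.821
endloop
endfacet
facet normal 0.678 0.694 0.242
outer loop
vertex -2.683 2.777 -2.821
vertex -1.333 1.71 -3.54
vertex -1.741 2.294 -4.073
endloop
endfacet
facet normal 0.678 0.694 0.243
outer loop
vertex -2.276 2.193 -2.288
vertex -1.333 1.71 -3.54
vertex -2.683 2.777 -2.821
endloop
endfacet
facet normal -0.376 0.685 0.624
outer loop
vertex -0.965 0.274 -0.84
vertex -1.904 -0.49 -0.568
vertex -0.861 -0.527 0.102
endloop
endfacet
facet normal 0.334 0.736 0.589
outer loop
vertex -0.965 0.274 -0.84
vertex -0.861 -0.527 0.102
vertex 0.096 -0.346 -0.666
endloop
endfacet
facet normal 0.514 0.853 -0.092
outer loop
vertex -0.965 0.274 -0.84
vertex 0.096 -0.346 -0.666
vertex -0.356 -0.198 -1.812
endloop
endfacet
facet normal -0.086 0.874 -0.478
outer loop
vertex -0.965 0.274 -0.84
vertex -0.356 -0.198 -1.812
vertex -1.592 -0.287 -1.752
endloop
endfacet
facet normal -0.637 0.770 -0.036
outer loop
vertex -0.965 0.274 -0.84
vertex -1.592 -0.287 -1.752
vertex -1.904 -0.49 -0.568
endloop
endfacet
facet normal 0.610 0.108 0.785
outer loop
vertex 0.096 -0.346 -0.666
vertex -0.861 -0.527 0.102
vertex -0.188 -1.493 -0.288
endloop
endfacet
facet normal -0.540 0.025 0.842
outer loop
vertex -0.861 -0.527 0.102
vertex -1.904 -0.49 -0.568
vertex -1.424 -1.582 -0.228
endloop
endfacet
facet normal -0.961 0.164 -0.225
outer loop
vertex -1.904 -0.49 -0.568
vertex -1.592 -0.287 -1.752
vertex -1.876 -1.434 -1.374
endloop
endfacet
facet normal -0.070 0.331 -0.941
outer loop
vertex -1.592 -0.287 -1.752
vertex -0.356 -0.198 -1.812
vertex -0.919 -1.253 -2.142
endloop
endfacet
facet normal 0.901 0.297 -0.317
outer loop
vertex -0.356 -0.198 -1.812
vertex 0.096 -0.346 -0.666
vertex 0.124 -1.29 -1.472
endloop
endfacet
facet normal 0.086 -0.874 0.478
outer loop
vertex -0.815 -2.054 -1.2
vertex -0.188 -1.493 -0.288
vertex -1.424 -1.582 -0.228
endloop
endfacet
facet normal -0.514 -0.853 0.092
outer loop
vertex -0.815 -2.054 -1.2
vertex -1.424 -1.582 -0.228
vertex -1.876 -1.434 -1.374
endloop
endfacet
facet normal -0.334 -0.736 -0.589
outer loop
vertex -0.815 -2.054 -1.2
vertex -1.876 -1.434 -1.374
vertex -0.919 -1.253 -2.142
endloop
endfacet
facet normal 0.376 -0.685 -0.624
outer loop
vertex -0.815 -2.054 -1.2
vertex -0.919 -1.253 -2.142
vertex 0.124 -1.29 -1.472
endloop
endfacet
facet normal 0.637 -0.770 0.036
outer loop
vertex -0.815 -2.054 -1.2
vertex 0.124 -1.29 -1.472
vertex -0.188 -1.493 -0.288
endloop
endfacet
facet normal 0.070 -0.331 0.941
outer loop
vertex -1.424 -1.582 -0.228
vertex -0.188 -1.493 -0.288
vertex -0.861 -0.527 0.102
endloop
endfacet
facet normal -0.901 -0.297 0.317
outer loop
vertex -1.876 -1.434 -1.374
vertex -1.424 -1.582 -0.228
vertex -1.904 -0.49 -0.568
endloop
endfacet
facet normal -0.610 -0.108 -0.785
outer loop
vertex -0.919 -1.253 -2.142
vertex -1.876 -1.434 -1.374
vertex -1.592 -0.287 -1.752
endloop
endfacet
facet normal 0.540 -0.025 -0.842
outer loop
vertex 0.124 -1.29 -1.472
vertex -0.919 -1.253 -2.142
vertex -0.356 -0.198 -1.812
endloop
endfacet
facet normal 0.961 -0.164 0.225
outer loop
vertex -0.188 -1.493 -0.288
vertex 0.124 -1.29 -1.472
vertex 0.096 -0.346 -0.666
endloop
endfacet

endsolid


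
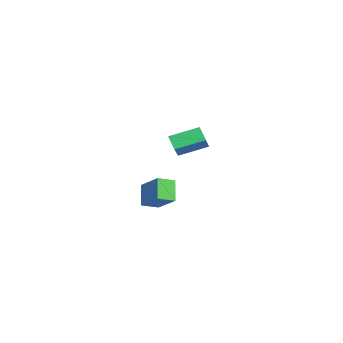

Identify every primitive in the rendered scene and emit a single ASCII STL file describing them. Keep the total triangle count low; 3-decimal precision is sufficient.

solid 
facet normal -0.649 -0.498 -0.575
outer loop
vertex 2.939 -2.798 0.588
vertex 2.486 -1.757 0.197
vertex 4.003 -2.789 -0.619
endloop
endfacet
facet normal 0.377 -0.867 0.326
outer loop
vertex 5.314 -1.783 0.543
vertex 2.939 -2.798 0.588
vertex 4.003 -2.789 -0.619
endloop
endfacet
facet normal -0.649 -0.499 -0.575
outer loop
vertex 4.003 -2.789 -0.619
vertex 2.486 -1.757 0.197
vertex 3.551 -1.749 -1.011
endloop
endfacet
facet normal 0.661 0.005 -0.750
outer loop
vertex 3.551 -1.749 -1.011
vertex 5.314 -1.783 0.543
vertex 4.003 -2.789 -0.619
endloop
endfacet
facet normal -0.661 -0.006 0.751
outer loop
vertex 2.939 -2.798 0.588
vertex 3.797 -0.751 1.359
vertex 2.486 -1.757 0.197
endloop
endfacet
facet normal 0.377 -0.867 0.326
outer loop
vertex 4.249 -1.791 1.751
vertex 2.939 -2.798 0.588
vertex 5.314 -1.783 0.543
endloop
endfacet
facet normal -0.662 -0.005 0.750
outer loop
vertex 4.249 -1.791 1.751
vertex 3.797 -0.751 1.359
vertex 2.939 -2.798 0.588
endloop
endfacet
facet normal -0.376 0.867 -0.326
outer loop
vertex 2.486 -1.757 0.197
vertex 3.797 -0.751 1.359
vertex 3.551 -1.749 -1.011
endloop
endfacet
facet normal 0.661 0.006 -0.750
outer loop
vertex 4.861 -0.742 0.152
vertex 5.314 -1.783 0.543
vertex 3.551 -1.749 -1.011
endloop
endfacet
facet normal -0.377 0.867 -0.326
outer loop
vertex 3.551 -1.749 -1.011
vertex 3.797 -0.751 1.359
vertex 4.861 -0.742 0.152
endloop
endfacet
facet normal 0.649 0.498 0.575
outer loop
vertex 4.861 -0.742 0.152
vertex 4.249 -1.791 1.751
vertex 5.314 -1.783 0.543
endloop
endfacet
facet normal 0.648 0.499 0.575
outer loop
vertex 3.797 -0.751 1.359
vertex 4.249 -1.791 1.751
vertex 4.861 -0.742 0.152
endloop
endfacet
facet normal -0.779 0.119 -0.616
outer loop
vertex -4.76 -0.958 0.955
vertex -5.016 1.014 1.659
vertex -4.04 -0.567 0.119
endloop
endfacet
facet normal 0.121 -0.935 -0.333
outer loop
vertex -2.544 -0.794 1.301
vertex -4.76 -0.958 0.955
vertex -4.04 -0.567 0.119
endloop
endfacet
facet normal -0.779 0.119 -0.615
outer loop
vertex -4.04 -0.567 0.119
vertex -5.016 1.014 1.659
vertex -4.296 1.406 0.823
endloop
endfacet
facet normal 0.615 0.335 -0.714
outer loop
vertex -4.296 1.406 0.823
vertex -2.544 -0.794 1.301
vertex -4.04 -0.567 0.119
endloop
endfacet
facet normal -0.615 -0.335 0.714
outer loop
vertex -4.76 -0.958 0.955
vertex -3.52 0.787 2.841
vertex -5.016 1.014 1.659
endloop
endfacet
facet normal 0.121 -0.935 -0.334
outer loop
vertex -3.264 -1.186 2.137
vertex -4.76 -0.958 0.955
vertex -2.544 -0.794 1.301
endloop
endfacet
facet normal -0.615 -0.335 0.714
outer loop
vertex -3.264 -1.186 2.137
vertex -3.52 0.787 2.841
vertex -4.76 -0.958 0.955
endloop
endfacet
facet normal -0.122 0.935 0.334
outer loop
vertex -5.016 1.014 1.659
vertex -3.52 0.787 2.841
vertex -4.296 1.406 0.823
endloop
endfacet
facet normal 0.615 0.335 -0.714
outer loop
vertex -2.8 1.178 2.005
vertex -2.544 -0.794 1.301
vertex -4.296 1.406 0.823
endloop
endfacet
facet normal -0.121 0.935 0.333
outer loop
vertex -4.296 1.406 0.823
vertex -3.52 0.787 2.841
vertex -2.8 1.178 2.005
endloop
endfacet
facet normal 0.779 -0.119 0.615
outer loop
vertex -2.8 1.178 2.005
vertex -3.264 -1.186 2.137
vertex -2.544 -0.794 1.301
endloop
endfacet
facet normal 0.779 -0.119 0.616
outer loop
vertex -3.52 0.787 2.841
vertex -3.264 -1.186 2.137
vertex -2.8 1.178 2.005
endloop
endfacet

endsolid


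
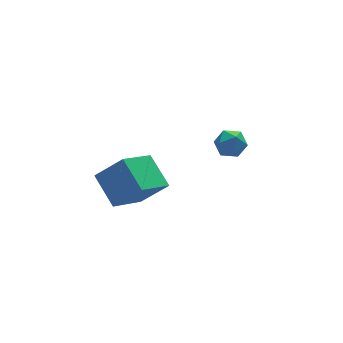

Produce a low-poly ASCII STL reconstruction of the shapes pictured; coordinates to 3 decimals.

solid 
facet normal -0.743 -0.436 0.507
outer loop
vertex -0.712 0.082 2.541
vertex -0.93 1.311 3.279
vertex -1.618 0.501 1.574
endloop
endfacet
facet normal 0.151 -0.848 -0.508
outer loop
vertex -0.31 1.269 0.681
vertex -0.712 0.082 2.541
vertex -1.618 0.501 1.574
endloop
endfacet
facet normal -0.743 -0.436 0.507
outer loop
vertex -1.618 0.501 1.574
vertex -0.93 1.311 3.279
vertex -1.836 1.73 2.311
endloop
endfacet
facet normal -0.652 0.302 -0.696
outer loop
vertex -1.836 1.73 2.311
vertex -0.31 1.269 0.681
vertex -1.618 0.501 1.574
endloop
endfacet
facet normal 0.652 -0.302 0.695
outer loop
vertex -0.712 0.082 2.541
vertex 0.378 2.079 2.386
vertex -0.93 1.311 3.279
endloop
endfacet
facet normal 0.151 -0.848 -0.508
outer loop
vertex 0.596 0.85 1.649
vertex -0.712 0.082 2.541
vertex -0.31 1.269 0.681
endloop
endfacet
facet normal 0.652 -0.302 0.696
outer loop
vertex 0.596 0.85 1.649
vertex 0.378 2.079 2.386
vertex -0.712 0.082 2.541
endloop
endfacet
facet normal -0.151 0.848 0.508
outer loop
vertex -0.93 1.311 3.279
vertex 0.378 2.079 2.386
vertex -1.836 1.73 2.311
endloop
endfacet
facet normal -0.652 0.302 -0.696
outer loop
vertex -0.528 2.498 1.419
vertex -0.31 1.269 0.681
vertex -1.836 1.73 2.311
endloop
endfacet
facet normal -0.151 0.848 0.509
outer loop
vertex -1.836 1.73 2.311
vertex 0.378 2.079 2.386
vertex -0.528 2.498 1.419
endloop
endfacet
facet normal 0.743 0.436 -0.507
outer loop
vertex -0.528 2.498 1.419
vertex 0.596 0.85 1.649
vertex -0.31 1.269 0.681
endloop
endfacet
facet normal 0.743 0.436 -0.507
outer loop
vertex 0.378 2.079 2.386
vertex 0.596 0.85 1.649
vertex -0.528 2.498 1.419
endloop
endfacet
facet normal -0.358 -0.687 0.632
outer loop
vertex 3.037 2.112 2.15
vertex 3.427 1.654 1.873
vertex 3.648 2.011 2.386
endloop
endfacet
facet normal -0.366 -0.040 0.930
outer loop
vertex 3.037 2.112 2.15
vertex 3.648 2.011 2.386
vertex 3.416 2.628 2.321
endloop
endfacet
facet normal -0.762 0.388 0.518
outer loop
vertex 3.037 2.112 2.15
vertex 3.416 2.628 2.321
vertex 3.053 2.653 1.768
endloop
endfacet
facet normal -0.999 0.006 -0.034
outer loop
vertex 3.037 2.112 2.15
vertex 3.053 2.653 1.768
vertex 3.059 2.051 1.491
endloop
endfacet
facet normal -0.750 -0.660 0.036
outer loop
vertex 3.037 2.112 2.15
vertex 3.059 2.051 1.491
vertex 3.427 1.654 1.873
endloop
endfacet
facet normal 0.303 0.212 0.929
outer loop
vertex 3.416 2.628 2.321
vertex 3.648 2.011 2.386
vertex 4.041 2.489 2.149
endloop
endfacet
facet normal 0.315 -0.837 0.447
outer loop
vertex 3.648 2.011 2.386
vertex 3.427 1.654 1.873
vertex 4.047 1.887 1.872
endloop
endfacet
facet normal -0.319 -0.794 -0.518
outer loop
vertex 3.427 1.654 1.873
vertex 3.059 2.051 1.491
vertex 3.684 1.912 1.319
endloop
endfacet
facet normal -0.724 0.283 -0.630
outer loop
vertex 3.059 2.051 1.491
vertex 3.053 2.653 1.768
vertex 3.452 2.529 1.254
endloop
endfacet
facet normal -0.339 0.903 0.263
outer loop
vertex 3.053 2.653 1.768
vertex 3.416 2.628 2.321
vertex 3.673 2.886 1.767
endloop
endfacet
facet normal 0.999 -0.006 0.034
outer loop
vertex 4.063 2.428 1.49
vertex 4.041 2.489 2.149
vertex 4.047 1.887 1.872
endloop
endfacet
facet normal 0.762 -0.388 -0.518
outer loop
vertex 4.063 2.428 1.49
vertex 4.047 1.887 1.872
vertex 3.684 1.912 1.319
endloop
endfacet
facet normal 0.366 0.040 -0.930
outer loop
vertex 4.063 2.428 1.49
vertex 3.684 1.912 1.319
vertex 3.452 2.529 1.254
endloop
endfacet
facet normal 0.358 0.687 -0.632
outer loop
vertex 4.063 2.428 1.49
vertex 3.452 2.529 1.254
vertex 3.673 2.886 1.767
endloop
endfacet
facet normal 0.750 0.660 -0.036
outer loop
vertex 4.063 2.428 1.49
vertex 3.673 2.886 1.767
vertex 4.041 2.489 2.149
endloop
endfacet
facet normal 0.724 -0.283 0.630
outer loop
vertex 4.047 1.887 1.872
vertex 4.041 2.489 2.149
vertex 3.648 2.011 2.386
endloop
endfacet
facet normal 0.339 -0.903 -0.263
outer loop
vertex 3.684 1.912 1.319
vertex 4.047 1.887 1.872
vertex 3.427 1.654 1.873
endloop
endfacet
facet normal -0.303 -0.212 -0.929
outer loop
vertex 3.452 2.529 1.254
vertex 3.684 1.912 1.319
vertex 3.059 2.051 1.491
endloop
endfacet
facet normal -0.315 0.837 -0.447
outer loop
vertex 3.673 2.886 1.767
vertex 3.452 2.529 1.254
vertex 3.053 2.653 1.768
endloop
endfacet
facet normal 0.319 0.794 0.518
outer loop
vertex 4.041 2.489 2.149
vertex 3.673 2.886 1.767
vertex 3.416 2.628 2.321
endloop
endfacet

endsolid


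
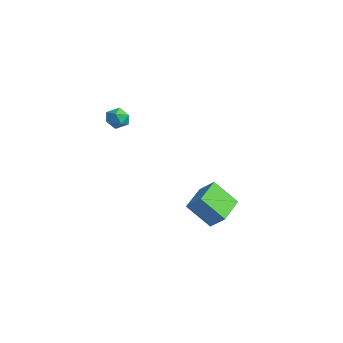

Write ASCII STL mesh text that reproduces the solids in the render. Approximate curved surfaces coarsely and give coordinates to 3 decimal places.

solid 
facet normal -0.664 0.721 0.198
outer loop
vertex 0.955 3.35 -1.48
vertex 1.601 3.765 -0.823
vertex 1.59 4.265 -2.683
endloop
endfacet
facet normal -0.639 -0.411 -0.650
outer loop
vertex 2.779 2.975 -3.037
vertex 0.955 3.35 -1.48
vertex 1.59 4.265 -2.683
endloop
endfacet
facet normal -0.664 0.721 0.198
outer loop
vertex 1.59 4.265 -2.683
vertex 1.601 3.765 -0.823
vertex 2.236 4.68 -2.026
endloop
endfacet
facet normal 0.387 0.558 -0.734
outer loop
vertex 2.236 4.68 -2.026
vertex 2.779 2.975 -3.037
vertex 1.59 4.265 -2.683
endloop
endfacet
facet normal -0.387 -0.558 0.734
outer loop
vertex 0.955 3.35 -1.48
vertex 2.79 2.475 -1.177
vertex 1.601 3.765 -0.823
endloop
endfacet
facet normal -0.639 -0.411 -0.650
outer loop
vertex 2.144 2.06 -1.834
vertex 0.955 3.35 -1.48
vertex 2.779 2.975 -3.037
endloop
endfacet
facet normal -0.387 -0.558 0.734
outer loop
vertex 2.144 2.06 -1.834
vertex 2.79 2.475 -1.177
vertex 0.955 3.35 -1.48
endloop
endfacet
facet normal 0.639 0.411 0.650
outer loop
vertex 1.601 3.765 -0.823
vertex 2.79 2.475 -1.177
vertex 2.236 4.68 -2.026
endloop
endfacet
facet normal 0.387 0.558 -0.734
outer loop
vertex 3.425 3.39 -2.38
vertex 2.779 2.975 -3.037
vertex 2.236 4.68 -2.026
endloop
endfacet
facet normal 0.639 0.411 0.650
outer loop
vertex 2.236 4.68 -2.026
vertex 2.79 2.475 -1.177
vertex 3.425 3.39 -2.38
endloop
endfacet
facet normal 0.664 -0.721 -0.198
outer loop
vertex 3.425 3.39 -2.38
vertex 2.144 2.06 -1.834
vertex 2.779 2.975 -3.037
endloop
endfacet
facet normal 0.664 -0.721 -0.198
outer loop
vertex 2.79 2.475 -1.177
vertex 2.144 2.06 -1.834
vertex 3.425 3.39 -2.38
endloop
endfacet
facet normal -0.662 -0.123 0.739
outer loop
vertex 0.693 -0.826 4.074
vertex 1.024 -1.334 4.286
vertex 1.161 -0.747 4.506
endloop
endfacet
facet normal -0.609 0.566 0.556
outer loop
vertex 0.693 -0.826 4.074
vertex 1.161 -0.747 4.506
vertex 1.1 -0.334 4.019
endloop
endfacet
facet normal -0.771 0.622 -0.137
outer loop
vertex 0.693 -0.826 4.074
vertex 1.1 -0.334 4.019
vertex 0.925 -0.665 3.499
endloop
endfacet
facet normal -0.924 -0.031 -0.381
outer loop
vertex 0.693 -0.826 4.074
vertex 0.925 -0.665 3.499
vertex 0.878 -1.283 3.663
endloop
endfacet
facet normal -0.856 -0.491 0.160
outer loop
vertex 0.693 -0.826 4.074
vertex 0.878 -1.283 3.663
vertex 1.024 -1.334 4.286
endloop
endfacet
facet normal 0.071 0.765 0.640
outer loop
vertex 1.1 -0.334 4.019
vertex 1.161 -0.747 4.506
vertex 1.682 -0.537 4.197
endloop
endfacet
facet normal -0.013 -0.348 0.937
outer loop
vertex 1.161 -0.747 4.506
vertex 1.024 -1.334 4.286
vertex 1.635 -1.155 4.361
endloop
endfacet
facet normal -0.329 -0.944 -0.000
outer loop
vertex 1.024 -1.334 4.286
vertex 0.878 -1.283 3.663
vertex 1.46 -1.486 3.841
endloop
endfacet
facet normal -0.439 -0.199 -0.876
outer loop
vertex 0.878 -1.283 3.663
vertex 0.925 -0.665 3.499
vertex 1.399 -1.073 3.354
endloop
endfacet
facet normal -0.192 0.856 -0.480
outer loop
vertex 0.925 -0.665 3.499
vertex 1.1 -0.334 4.019
vertex 1.536 -0.486 3.574
endloop
endfacet
facet normal 0.924 0.031 0.381
outer loop
vertex 1.867 -0.994 3.786
vertex 1.682 -0.537 4.197
vertex 1.635 -1.155 4.361
endloop
endfacet
facet normal 0.771 -0.622 0.137
outer loop
vertex 1.867 -0.994 3.786
vertex 1.635 -1.155 4.361
vertex 1.46 -1.486 3.841
endloop
endfacet
facet normal 0.609 -0.566 -0.556
outer loop
vertex 1.867 -0.994 3.786
vertex 1.46 -1.486 3.841
vertex 1.399 -1.073 3.354
endloop
endfacet
facet normal 0.662 0.123 -0.739
outer loop
vertex 1.867 -0.994 3.786
vertex 1.399 -1.073 3.354
vertex 1.536 -0.486 3.574
endloop
endfacet
facet normal 0.856 0.491 -0.160
outer loop
vertex 1.867 -0.994 3.786
vertex 1.536 -0.486 3.574
vertex 1.682 -0.537 4.197
endloop
endfacet
facet normal 0.439 0.199 0.876
outer loop
vertex 1.635 -1.155 4.361
vertex 1.682 -0.537 4.197
vertex 1.161 -0.747 4.506
endloop
endfacet
facet normal 0.192 -0.856 0.480
outer loop
vertex 1.46 -1.486 3.841
vertex 1.635 -1.155 4.361
vertex 1.024 -1.334 4.286
endloop
endfacet
facet normal -0.071 -0.765 -0.640
outer loop
vertex 1.399 -1.073 3.354
vertex 1.46 -1.486 3.841
vertex 0.878 -1.283 3.663
endloop
endfacet
facet normal 0.013 0.348 -0.937
outer loop
vertex 1.536 -0.486 3.574
vertex 1.399 -1.073 3.354
vertex 0.925 -0.665 3.499
endloop
endfacet
facet normal 0.329 0.944 0.000
outer loop
vertex 1.682 -0.537 4.197
vertex 1.536 -0.486 3.574
vertex 1.1 -0.334 4.019
endloop
endfacet

endsolid


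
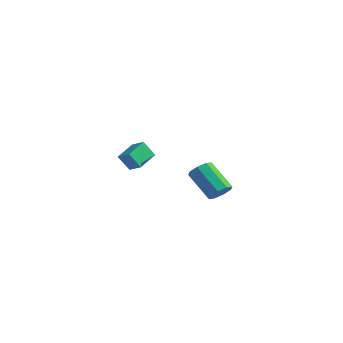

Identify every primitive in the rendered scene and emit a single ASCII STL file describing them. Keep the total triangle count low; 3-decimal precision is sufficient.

solid 
facet normal -0.358 -0.416 0.836
outer loop
vertex -3.573 4.058 1.239
vertex -4.441 3.991 0.834
vertex -3.222 2.698 0.712
endloop
endfacet
facet normal 0.904 0.070 0.422
outer loop
vertex -2.799 3.189 -0.274
vertex -3.573 4.058 1.239
vertex -3.222 2.698 0.712
endloop
endfacet
facet normal -0.358 -0.416 0.836
outer loop
vertex -3.222 2.698 0.712
vertex -4.441 3.991 0.834
vertex -4.09 2.631 0.307
endloop
endfacet
facet normal 0.234 -0.907 -0.351
outer loop
vertex -4.09 2.631 0.307
vertex -2.799 3.189 -0.274
vertex -3.222 2.698 0.712
endloop
endfacet
facet normal -0.234 0.907 0.351
outer loop
vertex -3.573 4.058 1.239
vertex -4.018 4.482 -0.152
vertex -4.441 3.991 0.834
endloop
endfacet
facet normal 0.904 0.070 0.422
outer loop
vertex -3.15 4.549 0.253
vertex -3.573 4.058 1.239
vertex -2.799 3.189 -0.274
endloop
endfacet
facet normal -0.234 0.907 0.351
outer loop
vertex -3.15 4.549 0.253
vertex -4.018 4.482 -0.152
vertex -3.573 4.058 1.239
endloop
endfacet
facet normal -0.904 -0.070 -0.422
outer loop
vertex -4.441 3.991 0.834
vertex -4.018 4.482 -0.152
vertex -4.09 2.631 0.307
endloop
endfacet
facet normal 0.234 -0.907 -0.351
outer loop
vertex -3.667 3.122 -0.679
vertex -2.799 3.189 -0.274
vertex -4.09 2.631 0.307
endloop
endfacet
facet normal -0.904 -0.070 -0.422
outer loop
vertex -4.09 2.631 0.307
vertex -4.018 4.482 -0.152
vertex -3.667 3.122 -0.679
endloop
endfacet
facet normal 0.358 0.416 -0.836
outer loop
vertex -3.667 3.122 -0.679
vertex -3.15 4.549 0.253
vertex -2.799 3.189 -0.274
endloop
endfacet
facet normal 0.358 0.416 -0.836
outer loop
vertex -4.018 4.482 -0.152
vertex -3.15 4.549 0.253
vertex -3.667 3.122 -0.679
endloop
endfacet
facet normal 0.731 0.055 -0.680
outer loop
vertex 4.419 3.235 0.23
vertex 4.068 2.735 -0.188
vertex 4.06 3.473 -0.137
endloop
endfacet
facet normal 0.251 0.906 0.342
outer loop
vertex 4.419 3.235 0.23
vertex 4.06 3.473 -0.137
vertex 2.944 3.125 1.605
endloop
endfacet
facet normal 0.251 0.906 0.342
outer loop
vertex 2.944 3.125 1.605
vertex 4.06 3.473 -0.137
vertex 2.584 3.363 1.238
endloop
endfacet
facet normal -0.730 -0.054 0.681
outer loop
vertex 2.944 3.125 1.605
vertex 2.584 3.363 1.238
vertex 2.592 2.625 1.188
endloop
endfacet
facet normal 0.731 0.055 -0.680
outer loop
vertex 4.06 3.473 -0.137
vertex 4.068 2.735 -0.188
vertex 3.705 3.279 -0.534
endloop
endfacet
facet normal -0.271 0.938 -0.216
outer loop
vertex 4.06 3.473 -0.137
vertex 3.705 3.279 -0.534
vertex 2.584 3.363 1.238
endloop
endfacet
facet normal -0.271 0.938 -0.216
outer loop
vertex 2.584 3.363 1.238
vertex 3.705 3.279 -0.534
vertex 2.229 3.169 0.841
endloop
endfacet
facet normal -0.731 -0.054 0.680
outer loop
vertex 2.584 3.363 1.238
vertex 2.229 3.169 0.841
vertex 2.592 2.625 1.188
endloop
endfacet
facet normal 0.730 0.054 -0.681
outer loop
vertex 3.705 3.279 -0.534
vertex 4.068 2.735 -0.188
vertex 3.563 2.766 -0.727
endloop
endfacet
facet normal -0.635 0.420 -0.648
outer loop
vertex 3.705 3.279 -0.534
vertex 3.563 2.766 -0.727
vertex 2.229 3.169 0.841
endloop
endfacet
facet normal -0.635 0.420 -0.648
outer loop
vertex 2.229 3.169 0.841
vertex 3.563 2.766 -0.727
vertex 2.087 2.656 0.648
endloop
endfacet
facet normal -0.731 -0.054 0.680
outer loop
vertex 2.229 3.169 0.841
vertex 2.087 2.656 0.648
vertex 2.592 2.625 1.188
endloop
endfacet
facet normal 0.730 0.054 -0.681
outer loop
vertex 3.563 2.766 -0.727
vertex 4.068 2.735 -0.188
vertex 3.716 2.235 -0.605
endloop
endfacet
facet normal -0.627 -0.342 -0.700
outer loop
vertex 3.563 2.766 -0.727
vertex 3.716 2.235 -0.605
vertex 2.087 2.656 0.648
endloop
endfacet
facet normal -0.627 -0.343 -0.700
outer loop
vertex 2.087 2.656 0.648
vertex 3.716 2.235 -0.605
vertex 2.241 2.125 0.77
endloop
endfacet
facet normal -0.731 -0.056 0.680
outer loop
vertex 2.087 2.656 0.648
vertex 2.241 2.125 0.77
vertex 2.592 2.625 1.188
endloop
endfacet
facet normal 0.730 0.054 -0.681
outer loop
vertex 3.716 2.235 -0.605
vertex 4.068 2.735 -0.188
vertex 4.076 1.997 -0.238
endloop
endfacet
facet normal -0.251 -0.906 -0.341
outer loop
vertex 3.716 2.235 -0.605
vertex 4.076 1.997 -0.238
vertex 2.241 2.125 0.77
endloop
endfacet
facet normal -0.251 -0.906 -0.342
outer loop
vertex 2.241 2.125 0.77
vertex 4.076 1.997 -0.238
vertex 2.6 1.887 1.137
endloop
endfacet
facet normal -0.731 -0.055 0.680
outer loop
vertex 2.241 2.125 0.77
vertex 2.6 1.887 1.137
vertex 2.592 2.625 1.188
endloop
endfacet
facet normal 0.731 0.054 -0.680
outer loop
vertex 4.076 1.997 -0.238
vertex 4.068 2.735 -0.188
vertex 4.431 2.191 0.159
endloop
endfacet
facet normal 0.271 -0.938 0.216
outer loop
vertex 4.076 1.997 -0.238
vertex 4.431 2.191 0.159
vertex 2.6 1.887 1.137
endloop
endfacet
facet normal 0.271 -0.938 0.216
outer loop
vertex 2.6 1.887 1.137
vertex 4.431 2.191 0.159
vertex 2.955 2.081 1.534
endloop
endfacet
facet normal -0.731 -0.055 0.680
outer loop
vertex 2.6 1.887 1.137
vertex 2.955 2.081 1.534
vertex 2.592 2.625 1.188
endloop
endfacet
facet normal 0.731 0.054 -0.680
outer loop
vertex 4.431 2.191 0.159
vertex 4.068 2.735 -0.188
vertex 4.573 2.704 0.352
endloop
endfacet
facet normal 0.635 -0.420 0.648
outer loop
vertex 4.431 2.191 0.159
vertex 4.573 2.704 0.352
vertex 2.955 2.081 1.534
endloop
endfacet
facet normal 0.635 -0.420 0.648
outer loop
vertex 2.955 2.081 1.534
vertex 4.573 2.704 0.352
vertex 3.097 2.594 1.727
endloop
endfacet
facet normal -0.730 -0.054 0.681
outer loop
vertex 2.955 2.081 1.534
vertex 3.097 2.594 1.727
vertex 2.592 2.625 1.188
endloop
endfacet
facet normal 0.731 0.056 -0.680
outer loop
vertex 4.573 2.704 0.352
vertex 4.068 2.735 -0.188
vertex 4.419 3.235 0.23
endloop
endfacet
facet normal 0.627 0.343 0.700
outer loop
vertex 4.573 2.704 0.352
vertex 4.419 3.235 0.23
vertex 3.097 2.594 1.727
endloop
endfacet
facet normal 0.627 0.342 0.700
outer loop
vertex 3.097 2.594 1.727
vertex 4.419 3.235 0.23
vertex 2.944 3.125 1.605
endloop
endfacet
facet normal -0.730 -0.054 0.681
outer loop
vertex 3.097 2.594 1.727
vertex 2.944 3.125 1.605
vertex 2.592 2.625 1.188
endloop
endfacet

endsolid


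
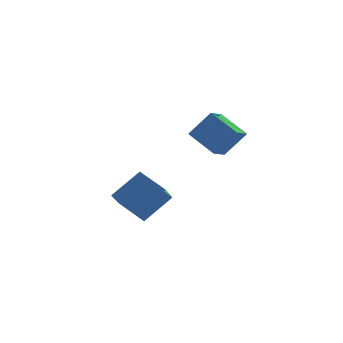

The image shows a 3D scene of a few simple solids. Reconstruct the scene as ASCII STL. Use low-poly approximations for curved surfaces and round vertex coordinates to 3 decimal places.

solid 
facet normal -0.459 0.761 0.458
outer loop
vertex -0.57 -2.097 4.137
vertex 0.234 -1.274 3.575
vertex -1.618 -1.953 2.845
endloop
endfacet
facet normal -0.629 -0.642 0.438
outer loop
vertex -0.814 -3.286 2.045
vertex -0.57 -2.097 4.137
vertex -1.618 -1.953 2.845
endloop
endfacet
facet normal -0.459 0.762 0.457
outer loop
vertex -1.618 -1.953 2.845
vertex 0.234 -1.274 3.575
vertex -0.814 -1.131 2.283
endloop
endfacet
facet normal -0.628 0.085 -0.773
outer loop
vertex -0.814 -1.131 2.283
vertex -0.814 -3.286 2.045
vertex -1.618 -1.953 2.845
endloop
endfacet
facet normal 0.628 -0.085 0.773
outer loop
vertex -0.57 -2.097 4.137
vertex 1.038 -2.607 2.775
vertex 0.234 -1.274 3.575
endloop
endfacet
facet normal -0.628 -0.643 0.439
outer loop
vertex 0.234 -3.429 3.337
vertex -0.57 -2.097 4.137
vertex -0.814 -3.286 2.045
endloop
endfacet
facet normal 0.628 -0.085 0.773
outer loop
vertex 0.234 -3.429 3.337
vertex 1.038 -2.607 2.775
vertex -0.57 -2.097 4.137
endloop
endfacet
facet normal 0.628 0.642 -0.439
outer loop
vertex 0.234 -1.274 3.575
vertex 1.038 -2.607 2.775
vertex -0.814 -1.131 2.283
endloop
endfacet
facet normal -0.628 0.085 -0.773
outer loop
vertex -0.01 -2.463 1.483
vertex -0.814 -3.286 2.045
vertex -0.814 -1.131 2.283
endloop
endfacet
facet normal 0.629 0.643 -0.438
outer loop
vertex -0.814 -1.131 2.283
vertex 1.038 -2.607 2.775
vertex -0.01 -2.463 1.483
endloop
endfacet
facet normal 0.460 -0.761 -0.457
outer loop
vertex -0.01 -2.463 1.483
vertex 0.234 -3.429 3.337
vertex -0.814 -3.286 2.045
endloop
endfacet
facet normal 0.459 -0.762 -0.457
outer loop
vertex 1.038 -2.607 2.775
vertex 0.234 -3.429 3.337
vertex -0.01 -2.463 1.483
endloop
endfacet
facet normal -0.767 -0.184 -0.614
outer loop
vertex -4.756 0.364 -1.915
vertex -4.09 1.496 -3.086
vertex -3.845 -0.944 -2.662
endloop
endfacet
facet normal -0.378 -0.643 0.666
outer loop
vertex -2.31 -0.576 -1.434
vertex -4.756 0.364 -1.915
vertex -3.845 -0.944 -2.662
endloop
endfacet
facet normal -0.768 -0.184 -0.614
outer loop
vertex -3.845 -0.944 -2.662
vertex -4.09 1.496 -3.086
vertex -3.18 0.189 -3.833
endloop
endfacet
facet normal 0.518 -0.743 -0.425
outer loop
vertex -3.18 0.189 -3.833
vertex -2.31 -0.576 -1.434
vertex -3.845 -0.944 -2.662
endloop
endfacet
facet normal -0.517 0.743 0.424
outer loop
vertex -4.756 0.364 -1.915
vertex -2.555 1.864 -1.858
vertex -4.09 1.496 -3.086
endloop
endfacet
facet normal -0.378 -0.644 0.665
outer loop
vertex -3.22 0.731 -0.687
vertex -4.756 0.364 -1.915
vertex -2.31 -0.576 -1.434
endloop
endfacet
facet normal -0.517 0.743 0.425
outer loop
vertex -3.22 0.731 -0.687
vertex -2.555 1.864 -1.858
vertex -4.756 0.364 -1.915
endloop
endfacet
facet normal 0.378 0.644 -0.665
outer loop
vertex -4.09 1.496 -3.086
vertex -2.555 1.864 -1.858
vertex -3.18 0.189 -3.833
endloop
endfacet
facet normal 0.517 -0.743 -0.425
outer loop
vertex -1.644 0.556 -2.605
vertex -2.31 -0.576 -1.434
vertex -3.18 0.189 -3.833
endloop
endfacet
facet normal 0.378 0.643 -0.665
outer loop
vertex -3.18 0.189 -3.833
vertex -2.555 1.864 -1.858
vertex -1.644 0.556 -2.605
endloop
endfacet
facet normal 0.768 0.184 0.614
outer loop
vertex -1.644 0.556 -2.605
vertex -3.22 0.731 -0.687
vertex -2.31 -0.576 -1.434
endloop
endfacet
facet normal 0.768 0.184 0.614
outer loop
vertex -2.555 1.864 -1.858
vertex -3.22 0.731 -0.687
vertex -1.644 0.556 -2.605
endloop
endfacet

endsolid


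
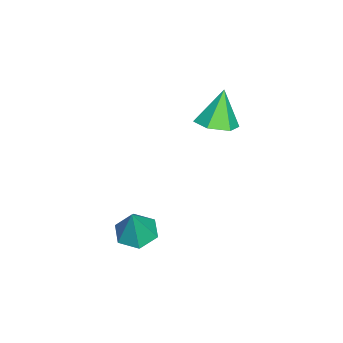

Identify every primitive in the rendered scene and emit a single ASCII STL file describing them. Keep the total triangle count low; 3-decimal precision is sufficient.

solid 
facet normal 0.388 -0.084 -0.918
outer loop
vertex -0.333 1.153 1.779
vertex -1.275 1.356 1.362
vertex -0.613 2.144 1.57
endloop
endfacet
facet normal 0.639 0.327 0.696
outer loop
vertex -0.333 1.153 1.779
vertex -0.613 2.144 1.57
vertex -2.045 1.524 3.178
endloop
endfacet
facet normal 0.389 -0.085 -0.917
outer loop
vertex -0.613 2.144 1.57
vertex -1.275 1.356 1.362
vertex -1.555 2.346 1.152
endloop
endfacet
facet normal 0.029 0.924 0.382
outer loop
vertex -0.613 2.144 1.57
vertex -1.555 2.346 1.152
vertex -2.045 1.524 3.178
endloop
endfacet
facet normal 0.389 -0.085 -0.917
outer loop
vertex -1.555 2.346 1.152
vertex -1.275 1.356 1.362
vertex -2.217 1.559 0.944
endloop
endfacet
facet normal -0.772 0.631 0.069
outer loop
vertex -1.555 2.346 1.152
vertex -2.217 1.559 0.944
vertex -2.045 1.524 3.178
endloop
endfacet
facet normal 0.389 -0.085 -0.917
outer loop
vertex -2.217 1.559 0.944
vertex -1.275 1.356 1.362
vertex -1.938 0.569 1.154
endloop
endfacet
facet normal -0.964 -0.257 0.070
outer loop
vertex -2.217 1.559 0.944
vertex -1.938 0.569 1.154
vertex -2.045 1.524 3.178
endloop
endfacet
facet normal 0.388 -0.084 -0.918
outer loop
vertex -1.938 0.569 1.154
vertex -1.275 1.356 1.362
vertex -0.996 0.366 1.571
endloop
endfacet
facet normal -0.354 -0.853 0.384
outer loop
vertex -1.938 0.569 1.154
vertex -0.996 0.366 1.571
vertex -2.045 1.524 3.178
endloop
endfacet
facet normal 0.388 -0.084 -0.918
outer loop
vertex -0.996 0.366 1.571
vertex -1.275 1.356 1.362
vertex -0.333 1.153 1.779
endloop
endfacet
facet normal 0.447 -0.561 0.696
outer loop
vertex -0.996 0.366 1.571
vertex -0.333 1.153 1.779
vertex -2.045 1.524 3.178
endloop
endfacet
facet normal -0.367 -0.000 -0.930
outer loop
vertex 3.071 -1.075 -4.272
vertex 2.169 -1.45 -3.916
vertex 2.318 -0.423 -3.975
endloop
endfacet
facet normal 0.683 0.708 0.178
outer loop
vertex 3.071 -1.075 -4.272
vertex 2.318 -0.423 -3.975
vertex 2.891 -1.45 -2.084
endloop
endfacet
facet normal -0.366 -0.000 -0.931
outer loop
vertex 2.318 -0.423 -3.975
vertex 2.169 -1.45 -3.916
vertex 1.415 -0.798 -3.62
endloop
endfacet
facet normal -0.153 0.848 0.507
outer loop
vertex 2.318 -0.423 -3.975
vertex 1.415 -0.798 -3.62
vertex 2.891 -1.45 -2.084
endloop
endfacet
facet normal -0.366 -0.001 -0.931
outer loop
vertex 1.415 -0.798 -3.62
vertex 2.169 -1.45 -3.916
vertex 1.267 -1.825 -3.561
endloop
endfacet
facet normal -0.684 0.140 0.716
outer loop
vertex 1.415 -0.798 -3.62
vertex 1.267 -1.825 -3.561
vertex 2.891 -1.45 -2.084
endloop
endfacet
facet normal -0.366 0.001 -0.930
outer loop
vertex 1.267 -1.825 -3.561
vertex 2.169 -1.45 -3.916
vertex 2.02 -2.478 -3.858
endloop
endfacet
facet normal -0.379 -0.708 0.596
outer loop
vertex 1.267 -1.825 -3.561
vertex 2.02 -2.478 -3.858
vertex 2.891 -1.45 -2.084
endloop
endfacet
facet normal -0.366 0.001 -0.930
outer loop
vertex 2.02 -2.478 -3.858
vertex 2.169 -1.45 -3.916
vertex 2.922 -2.103 -4.213
endloop
endfacet
facet normal 0.458 -0.848 0.267
outer loop
vertex 2.02 -2.478 -3.858
vertex 2.922 -2.103 -4.213
vertex 2.891 -1.45 -2.084
endloop
endfacet
facet normal -0.367 -0.000 -0.930
outer loop
vertex 2.922 -2.103 -4.213
vertex 2.169 -1.45 -3.916
vertex 3.071 -1.075 -4.272
endloop
endfacet
facet normal 0.988 -0.140 0.057
outer loop
vertex 2.922 -2.103 -4.213
vertex 3.071 -1.075 -4.272
vertex 2.891 -1.45 -2.084
endloop
endfacet

endsolid
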